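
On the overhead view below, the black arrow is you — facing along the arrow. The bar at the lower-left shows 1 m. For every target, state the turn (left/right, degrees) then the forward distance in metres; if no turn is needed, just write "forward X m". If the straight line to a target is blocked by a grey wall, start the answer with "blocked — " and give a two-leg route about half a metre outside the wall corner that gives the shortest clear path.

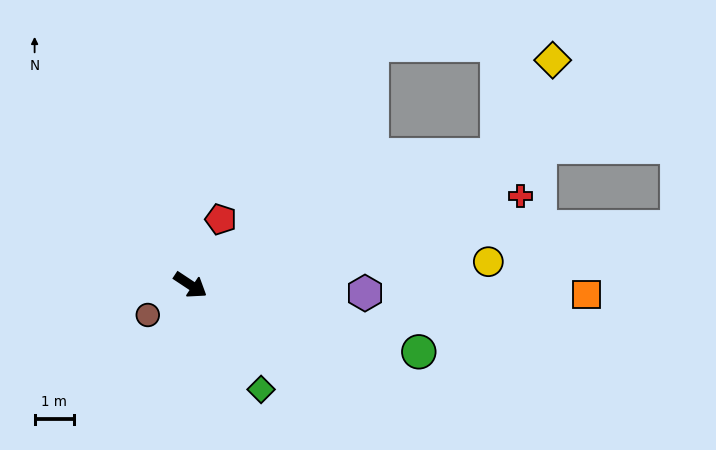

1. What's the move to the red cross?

turn left 49°, forward 8.6 m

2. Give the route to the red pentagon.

turn left 99°, forward 1.8 m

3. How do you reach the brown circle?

turn right 111°, forward 1.3 m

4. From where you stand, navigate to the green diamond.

turn right 22°, forward 3.2 m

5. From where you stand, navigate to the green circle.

turn left 17°, forward 6.0 m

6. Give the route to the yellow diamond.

blocked — turn left 56°, forward 8.4 m, then turn left 37°, forward 2.8 m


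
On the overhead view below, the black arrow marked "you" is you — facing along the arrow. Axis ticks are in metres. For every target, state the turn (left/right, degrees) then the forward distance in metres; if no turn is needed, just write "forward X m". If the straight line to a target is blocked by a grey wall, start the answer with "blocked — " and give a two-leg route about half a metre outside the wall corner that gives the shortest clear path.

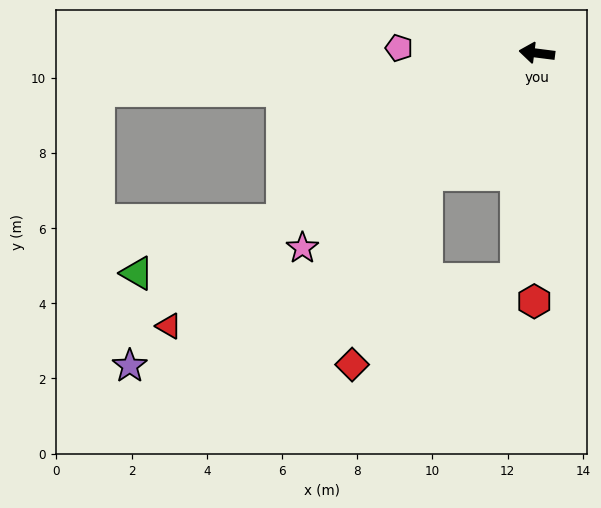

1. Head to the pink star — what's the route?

turn left 47°, forward 8.1 m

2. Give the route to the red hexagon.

turn left 97°, forward 6.6 m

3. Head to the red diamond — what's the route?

blocked — turn left 55°, forward 4.4 m, then turn left 21°, forward 5.4 m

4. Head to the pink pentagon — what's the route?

turn left 5°, forward 3.7 m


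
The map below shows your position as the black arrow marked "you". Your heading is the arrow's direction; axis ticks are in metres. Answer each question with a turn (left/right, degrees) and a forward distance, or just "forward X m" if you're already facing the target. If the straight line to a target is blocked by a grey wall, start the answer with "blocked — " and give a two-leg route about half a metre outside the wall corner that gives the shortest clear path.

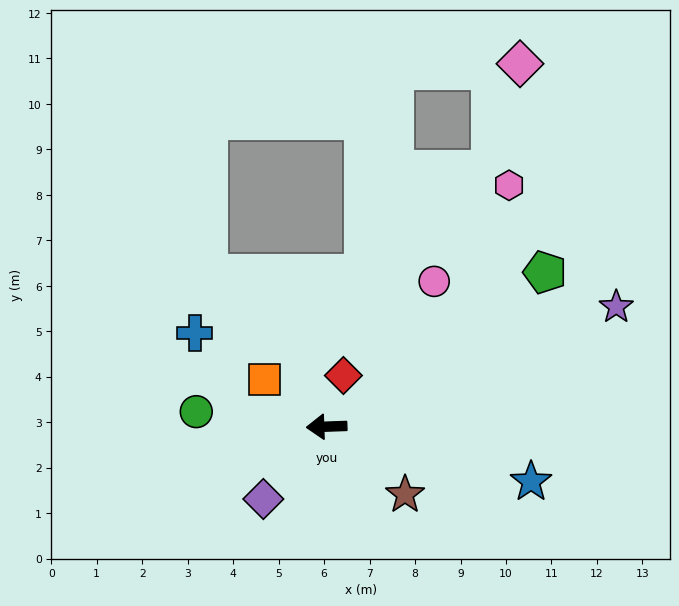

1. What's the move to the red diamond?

turn right 110°, forward 1.2 m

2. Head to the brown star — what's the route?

turn left 137°, forward 2.3 m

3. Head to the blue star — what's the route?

turn left 163°, forward 4.7 m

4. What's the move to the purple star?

turn right 160°, forward 6.9 m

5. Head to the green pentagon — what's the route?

turn right 147°, forward 5.9 m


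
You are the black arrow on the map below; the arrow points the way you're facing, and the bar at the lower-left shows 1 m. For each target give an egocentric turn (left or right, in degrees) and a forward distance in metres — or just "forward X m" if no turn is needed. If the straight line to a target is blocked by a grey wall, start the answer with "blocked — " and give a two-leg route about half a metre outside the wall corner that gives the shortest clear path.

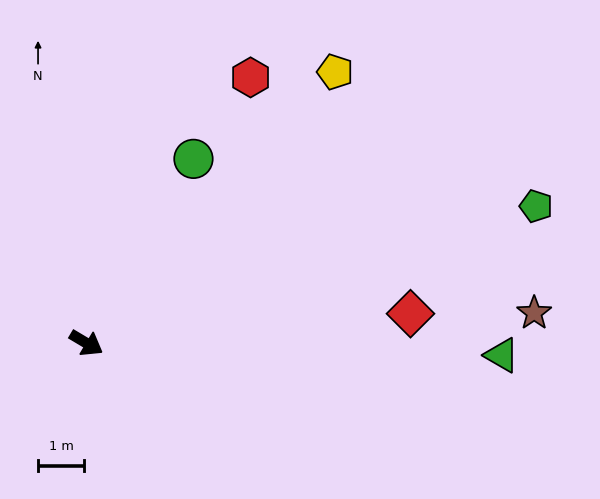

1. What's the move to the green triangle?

turn left 29°, forward 9.0 m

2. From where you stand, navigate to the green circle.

turn left 91°, forward 4.6 m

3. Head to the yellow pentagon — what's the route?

turn left 78°, forward 8.0 m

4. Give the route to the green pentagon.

turn left 48°, forward 10.2 m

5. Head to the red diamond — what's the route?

turn left 36°, forward 7.0 m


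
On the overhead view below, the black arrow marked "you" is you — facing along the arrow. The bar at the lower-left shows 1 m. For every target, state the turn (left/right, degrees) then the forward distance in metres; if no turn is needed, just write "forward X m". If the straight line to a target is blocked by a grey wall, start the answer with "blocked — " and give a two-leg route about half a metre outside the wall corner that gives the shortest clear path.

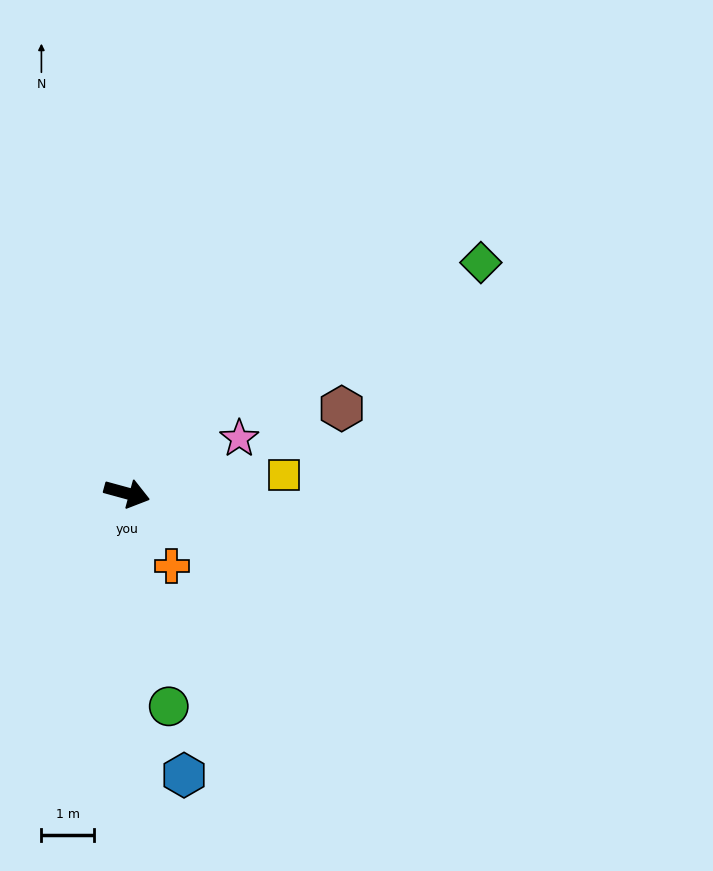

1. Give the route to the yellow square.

turn left 22°, forward 3.0 m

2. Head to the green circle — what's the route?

turn right 64°, forward 4.2 m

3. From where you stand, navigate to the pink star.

turn left 41°, forward 2.4 m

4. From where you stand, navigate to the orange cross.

turn right 43°, forward 1.6 m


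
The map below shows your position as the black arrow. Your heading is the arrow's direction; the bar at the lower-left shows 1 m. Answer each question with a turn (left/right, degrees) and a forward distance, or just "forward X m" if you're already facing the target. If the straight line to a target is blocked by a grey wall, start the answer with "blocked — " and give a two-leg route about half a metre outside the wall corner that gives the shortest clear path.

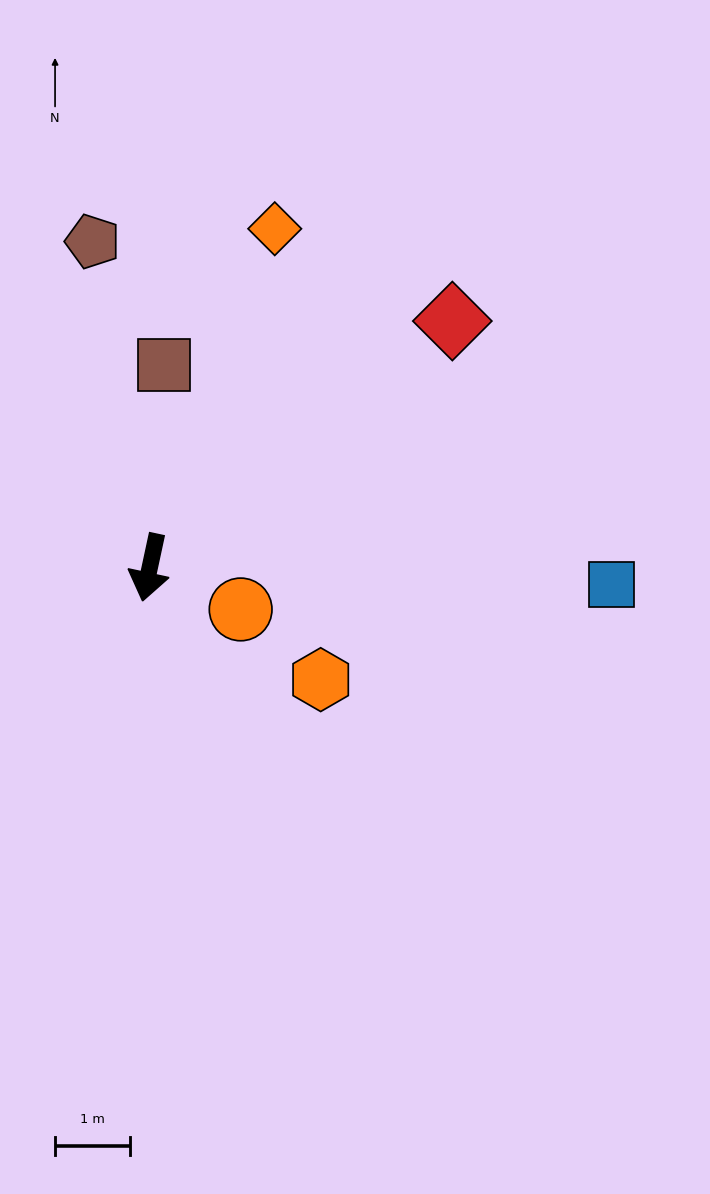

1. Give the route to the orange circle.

turn left 77°, forward 1.3 m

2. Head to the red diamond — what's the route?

turn left 141°, forward 5.2 m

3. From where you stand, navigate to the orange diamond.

turn left 172°, forward 4.8 m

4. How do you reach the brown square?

turn right 172°, forward 2.7 m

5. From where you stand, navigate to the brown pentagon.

turn right 158°, forward 4.4 m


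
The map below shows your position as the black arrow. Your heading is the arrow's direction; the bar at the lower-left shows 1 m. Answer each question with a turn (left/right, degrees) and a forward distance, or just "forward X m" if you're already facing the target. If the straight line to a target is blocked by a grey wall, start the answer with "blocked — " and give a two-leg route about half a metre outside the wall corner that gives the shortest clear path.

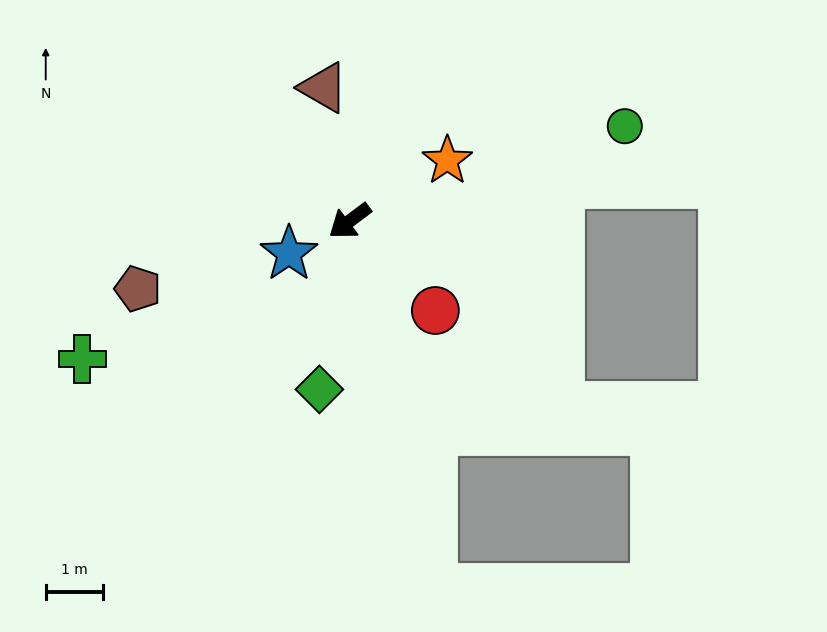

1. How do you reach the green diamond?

turn left 43°, forward 3.0 m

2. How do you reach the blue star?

turn right 9°, forward 1.2 m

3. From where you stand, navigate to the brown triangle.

turn right 116°, forward 2.4 m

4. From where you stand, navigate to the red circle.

turn left 97°, forward 2.1 m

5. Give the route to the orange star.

turn left 175°, forward 2.0 m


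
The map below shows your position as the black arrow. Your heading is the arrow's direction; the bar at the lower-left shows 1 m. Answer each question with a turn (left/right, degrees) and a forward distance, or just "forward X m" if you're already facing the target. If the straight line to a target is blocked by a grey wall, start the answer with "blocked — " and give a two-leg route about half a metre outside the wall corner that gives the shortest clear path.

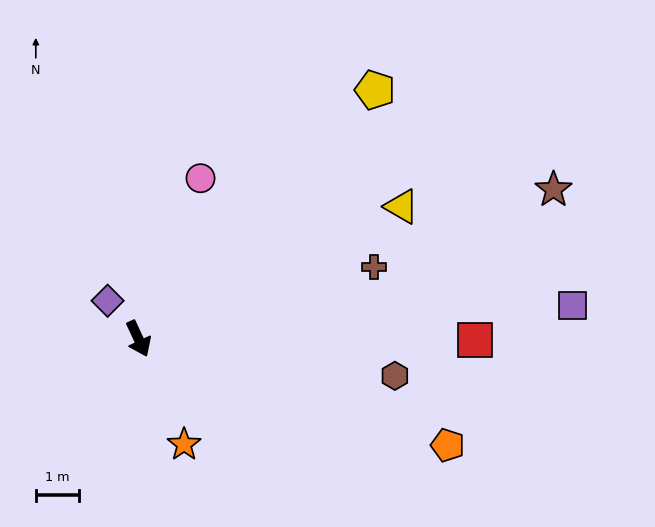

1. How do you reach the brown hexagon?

turn left 57°, forward 6.1 m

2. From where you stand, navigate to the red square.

turn left 65°, forward 7.9 m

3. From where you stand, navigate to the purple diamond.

turn right 166°, forward 1.1 m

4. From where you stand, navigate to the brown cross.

turn left 82°, forward 5.8 m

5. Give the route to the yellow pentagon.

turn left 112°, forward 8.0 m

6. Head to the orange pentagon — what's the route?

turn left 46°, forward 7.7 m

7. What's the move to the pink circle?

turn left 134°, forward 4.0 m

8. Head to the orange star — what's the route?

forward 2.7 m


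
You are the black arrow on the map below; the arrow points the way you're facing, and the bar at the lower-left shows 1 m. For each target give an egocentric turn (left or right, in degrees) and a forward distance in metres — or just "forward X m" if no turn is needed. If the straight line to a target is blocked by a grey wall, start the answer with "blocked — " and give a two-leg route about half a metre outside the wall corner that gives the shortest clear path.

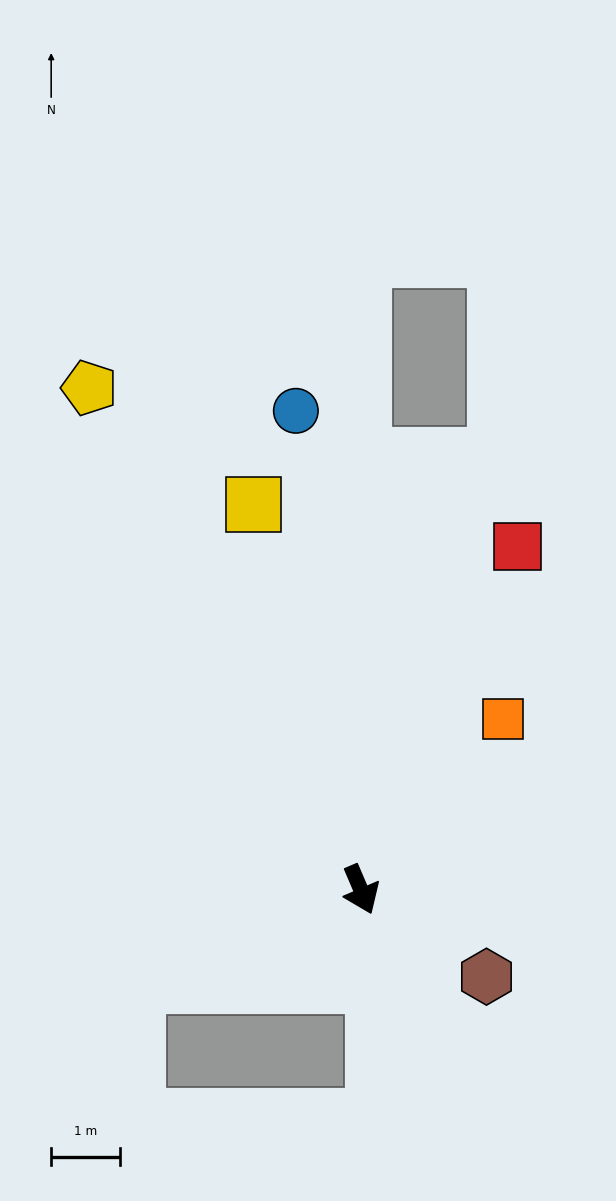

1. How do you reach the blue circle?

turn left 165°, forward 7.0 m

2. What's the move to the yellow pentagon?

turn right 175°, forward 8.2 m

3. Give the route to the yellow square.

turn left 172°, forward 5.8 m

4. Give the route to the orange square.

turn left 117°, forward 3.2 m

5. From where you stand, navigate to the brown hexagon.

turn left 32°, forward 2.2 m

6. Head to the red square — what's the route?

turn left 132°, forward 5.5 m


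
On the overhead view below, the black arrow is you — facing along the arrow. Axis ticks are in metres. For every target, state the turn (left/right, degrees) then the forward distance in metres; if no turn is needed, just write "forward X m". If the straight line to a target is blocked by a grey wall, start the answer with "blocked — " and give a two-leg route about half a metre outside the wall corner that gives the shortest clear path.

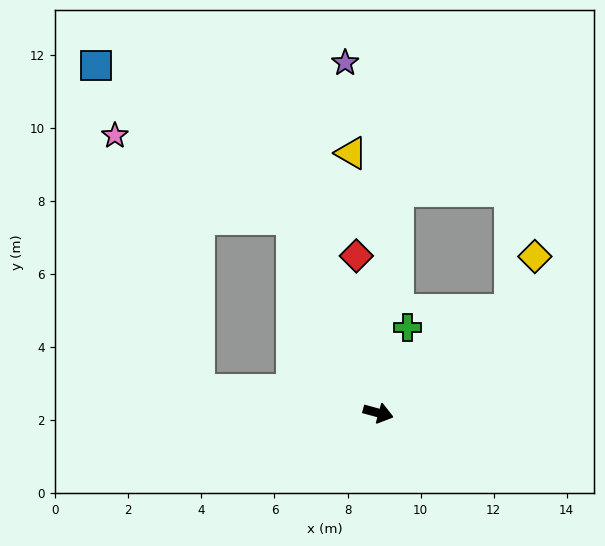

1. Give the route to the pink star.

blocked — turn left 129°, forward 5.8 m, then turn left 41°, forward 5.4 m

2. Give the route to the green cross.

turn left 87°, forward 2.5 m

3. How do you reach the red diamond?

turn left 113°, forward 4.3 m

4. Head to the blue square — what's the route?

blocked — turn left 129°, forward 5.8 m, then turn left 28°, forward 6.8 m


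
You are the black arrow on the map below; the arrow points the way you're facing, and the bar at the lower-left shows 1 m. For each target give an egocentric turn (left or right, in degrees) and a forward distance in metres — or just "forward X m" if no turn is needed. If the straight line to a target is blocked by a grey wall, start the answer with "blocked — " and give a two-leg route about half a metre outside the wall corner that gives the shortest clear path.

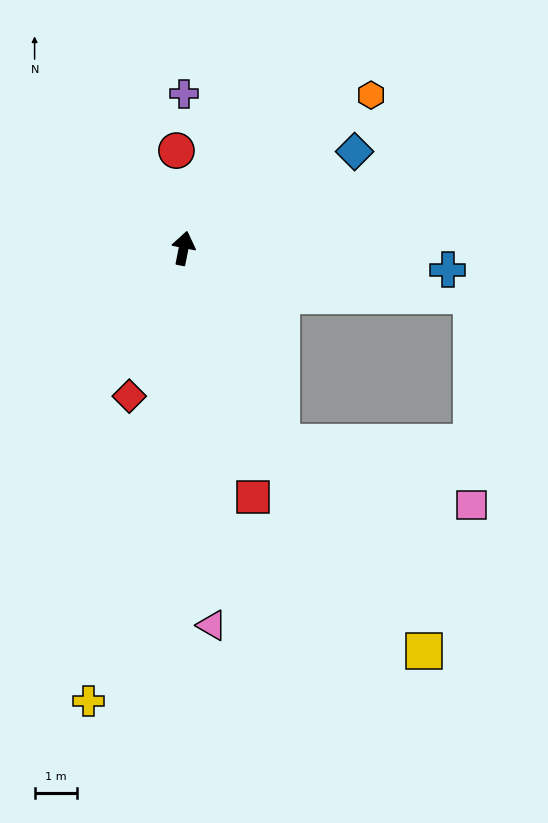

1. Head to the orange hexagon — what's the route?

turn right 39°, forward 5.7 m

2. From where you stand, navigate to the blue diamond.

turn right 49°, forward 4.6 m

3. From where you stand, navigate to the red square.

turn right 153°, forward 6.1 m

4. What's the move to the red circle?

turn left 15°, forward 2.3 m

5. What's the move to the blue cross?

turn right 83°, forward 6.2 m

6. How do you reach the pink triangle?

turn right 164°, forward 8.9 m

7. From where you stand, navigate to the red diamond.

turn left 171°, forward 3.7 m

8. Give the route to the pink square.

blocked — turn right 142°, forward 5.1 m, then turn left 45°, forward 4.7 m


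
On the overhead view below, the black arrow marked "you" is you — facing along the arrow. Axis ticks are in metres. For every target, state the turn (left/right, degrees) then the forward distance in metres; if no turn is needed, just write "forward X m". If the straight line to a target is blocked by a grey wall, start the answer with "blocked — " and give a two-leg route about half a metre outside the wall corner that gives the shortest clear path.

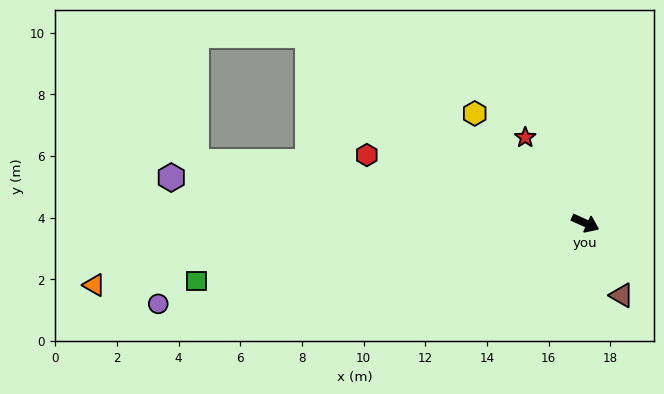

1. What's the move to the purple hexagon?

turn right 162°, forward 13.5 m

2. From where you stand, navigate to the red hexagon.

turn right 173°, forward 7.4 m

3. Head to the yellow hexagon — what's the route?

turn left 160°, forward 5.1 m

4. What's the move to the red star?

turn left 150°, forward 3.4 m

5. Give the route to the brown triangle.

turn right 39°, forward 2.6 m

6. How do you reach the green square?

turn right 147°, forward 12.8 m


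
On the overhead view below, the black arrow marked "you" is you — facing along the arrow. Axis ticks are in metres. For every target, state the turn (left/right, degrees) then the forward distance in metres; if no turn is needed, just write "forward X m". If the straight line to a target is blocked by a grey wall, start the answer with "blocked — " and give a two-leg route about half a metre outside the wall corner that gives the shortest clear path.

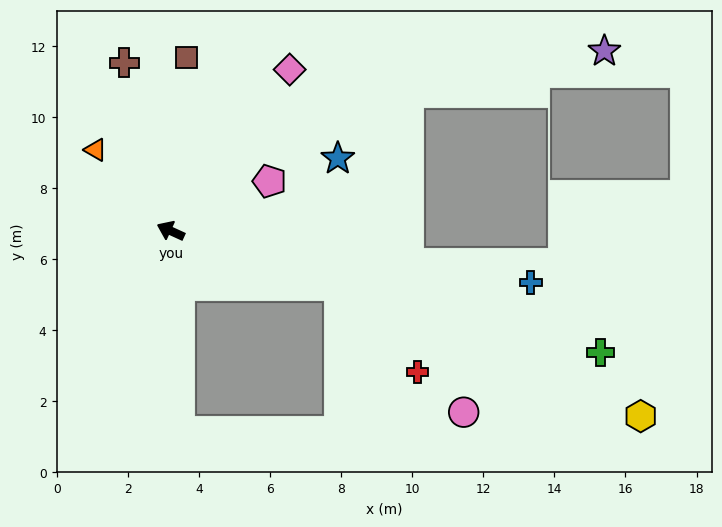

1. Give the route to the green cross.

turn right 171°, forward 12.6 m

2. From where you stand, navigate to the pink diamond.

turn right 102°, forward 5.6 m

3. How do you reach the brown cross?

turn right 50°, forward 4.9 m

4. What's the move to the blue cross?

turn right 164°, forward 10.2 m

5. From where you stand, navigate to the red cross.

blocked — turn right 173°, forward 5.0 m, then turn right 30°, forward 3.3 m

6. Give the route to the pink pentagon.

turn right 129°, forward 3.1 m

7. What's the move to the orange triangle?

turn right 23°, forward 3.1 m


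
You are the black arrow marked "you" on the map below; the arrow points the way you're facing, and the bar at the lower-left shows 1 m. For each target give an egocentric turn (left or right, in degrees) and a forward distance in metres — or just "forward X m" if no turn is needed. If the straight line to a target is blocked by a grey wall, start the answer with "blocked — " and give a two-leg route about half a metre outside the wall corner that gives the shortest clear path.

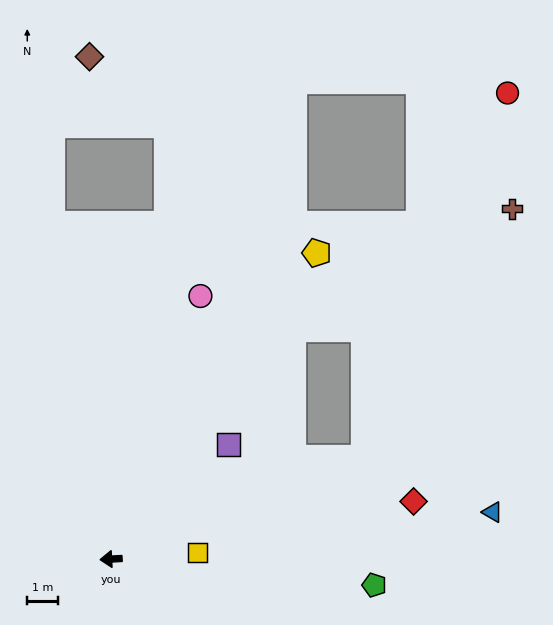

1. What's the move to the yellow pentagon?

turn right 127°, forward 12.1 m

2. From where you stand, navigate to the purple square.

turn right 139°, forward 5.4 m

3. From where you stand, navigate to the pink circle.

turn right 112°, forward 9.1 m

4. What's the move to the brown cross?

blocked — turn right 131°, forward 9.6 m, then turn right 23°, forward 8.2 m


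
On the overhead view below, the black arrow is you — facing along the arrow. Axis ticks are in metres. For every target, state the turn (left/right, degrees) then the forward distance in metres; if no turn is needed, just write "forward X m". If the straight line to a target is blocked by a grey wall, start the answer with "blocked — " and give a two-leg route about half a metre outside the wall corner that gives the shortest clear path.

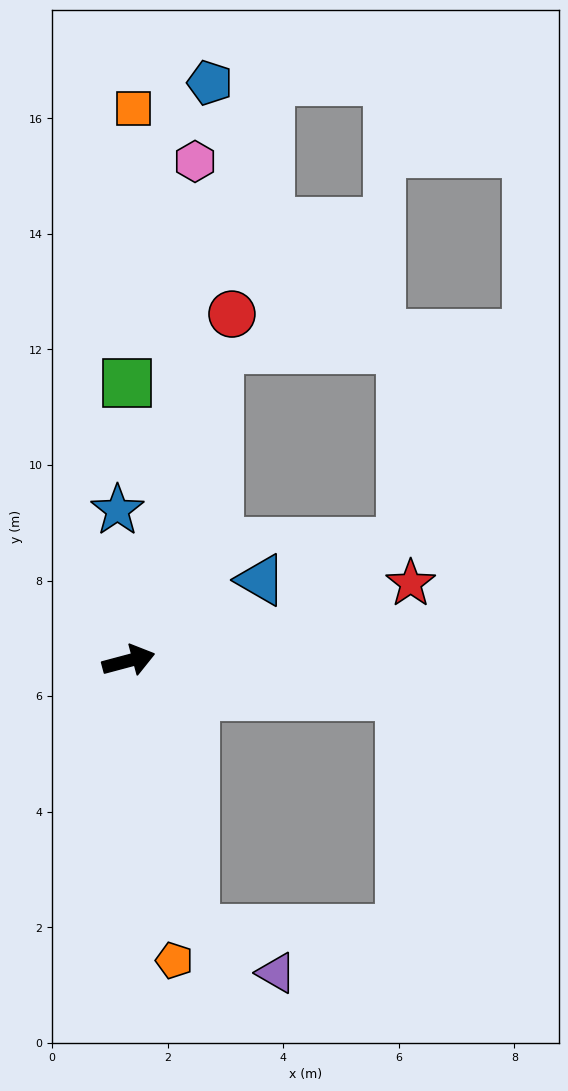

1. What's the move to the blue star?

turn left 79°, forward 2.6 m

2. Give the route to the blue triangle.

turn left 16°, forward 2.7 m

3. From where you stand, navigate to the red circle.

turn left 58°, forward 6.3 m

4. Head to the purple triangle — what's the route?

blocked — turn right 91°, forward 4.8 m, then turn left 47°, forward 1.6 m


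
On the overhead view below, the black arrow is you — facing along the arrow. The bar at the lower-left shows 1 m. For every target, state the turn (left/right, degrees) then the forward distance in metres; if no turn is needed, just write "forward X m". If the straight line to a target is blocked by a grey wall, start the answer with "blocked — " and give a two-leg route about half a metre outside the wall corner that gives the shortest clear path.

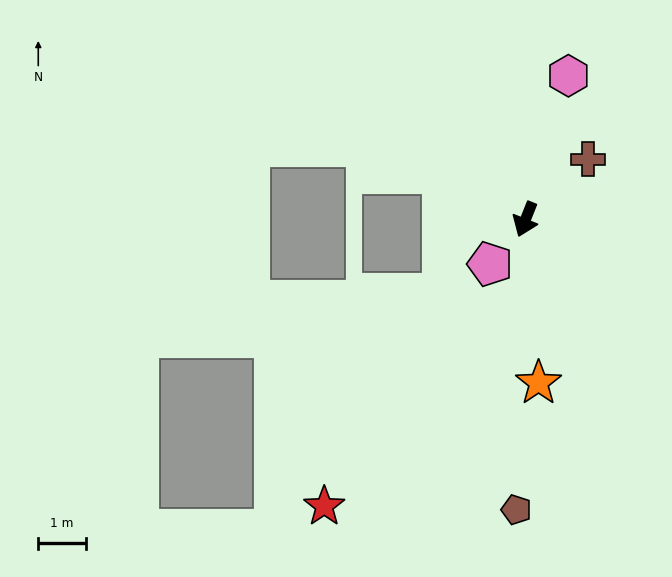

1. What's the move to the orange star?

turn left 26°, forward 3.4 m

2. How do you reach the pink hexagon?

turn right 175°, forward 3.1 m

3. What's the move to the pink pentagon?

turn right 17°, forward 1.2 m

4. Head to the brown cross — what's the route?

turn left 156°, forward 1.8 m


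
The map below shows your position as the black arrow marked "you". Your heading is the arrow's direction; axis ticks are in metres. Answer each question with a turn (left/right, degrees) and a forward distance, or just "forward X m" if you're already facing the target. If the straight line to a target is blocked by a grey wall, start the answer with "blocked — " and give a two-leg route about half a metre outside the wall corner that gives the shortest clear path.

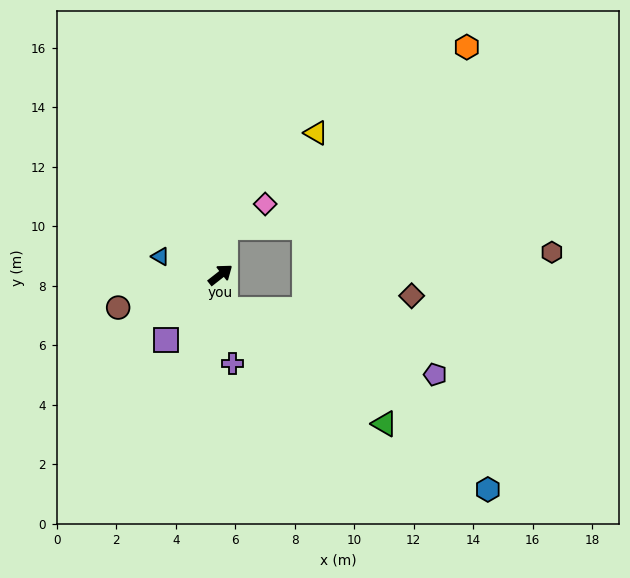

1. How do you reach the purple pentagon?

blocked — turn right 120°, forward 1.2 m, then turn left 65°, forward 7.4 m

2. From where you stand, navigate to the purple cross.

turn right 120°, forward 3.0 m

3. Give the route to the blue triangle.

turn left 125°, forward 2.1 m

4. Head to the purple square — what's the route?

turn right 168°, forward 2.9 m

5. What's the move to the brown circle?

turn left 160°, forward 3.6 m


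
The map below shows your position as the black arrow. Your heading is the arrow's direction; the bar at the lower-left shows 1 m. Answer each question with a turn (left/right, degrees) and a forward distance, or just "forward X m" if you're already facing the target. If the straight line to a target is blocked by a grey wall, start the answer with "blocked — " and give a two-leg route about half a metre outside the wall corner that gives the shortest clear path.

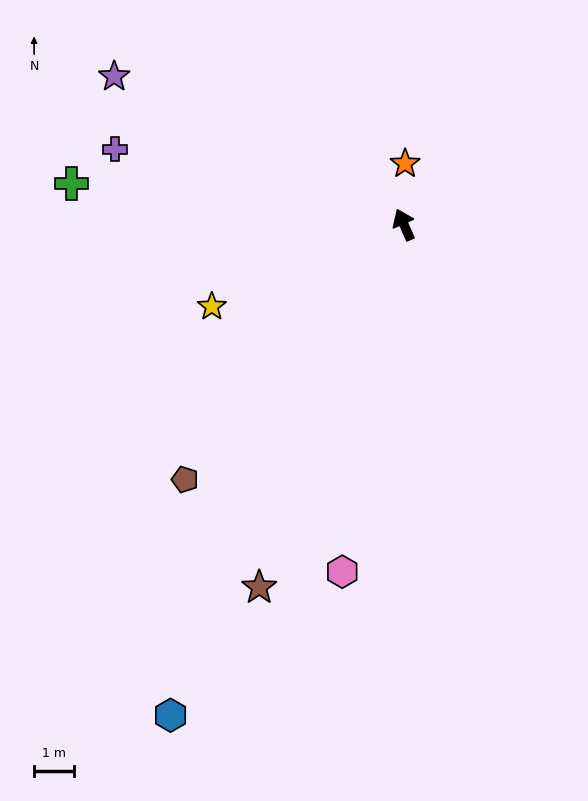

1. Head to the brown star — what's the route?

turn left 135°, forward 9.7 m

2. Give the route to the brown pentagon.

turn left 116°, forward 8.4 m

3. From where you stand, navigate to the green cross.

turn left 59°, forward 8.3 m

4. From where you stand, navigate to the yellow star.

turn left 89°, forward 5.2 m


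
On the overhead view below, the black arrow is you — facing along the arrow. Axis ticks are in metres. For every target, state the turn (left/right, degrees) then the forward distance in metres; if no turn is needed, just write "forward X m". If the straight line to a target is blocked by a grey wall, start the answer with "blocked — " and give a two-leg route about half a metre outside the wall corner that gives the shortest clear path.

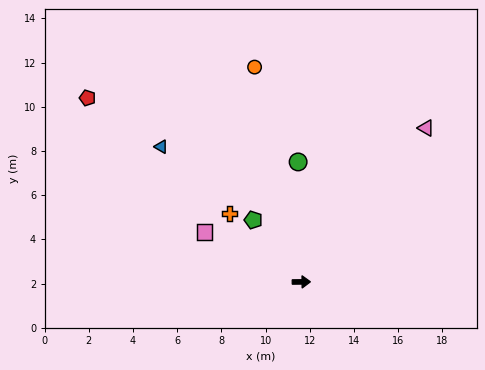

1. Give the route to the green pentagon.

turn left 127°, forward 3.5 m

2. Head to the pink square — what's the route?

turn left 152°, forward 4.9 m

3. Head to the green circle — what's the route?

turn left 91°, forward 5.4 m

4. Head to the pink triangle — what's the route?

turn left 50°, forward 9.0 m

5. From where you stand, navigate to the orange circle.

turn left 102°, forward 10.0 m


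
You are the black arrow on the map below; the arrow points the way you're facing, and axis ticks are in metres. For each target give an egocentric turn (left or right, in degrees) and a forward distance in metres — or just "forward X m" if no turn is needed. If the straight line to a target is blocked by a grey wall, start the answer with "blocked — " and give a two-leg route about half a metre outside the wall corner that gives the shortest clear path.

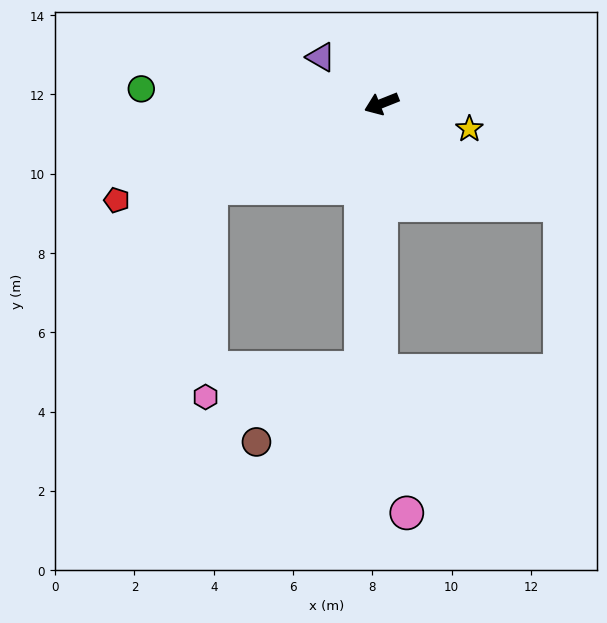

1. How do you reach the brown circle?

blocked — turn left 64°, forward 6.7 m, then turn right 50°, forward 3.2 m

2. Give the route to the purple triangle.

turn right 59°, forward 1.9 m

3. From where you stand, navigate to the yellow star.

turn left 142°, forward 2.3 m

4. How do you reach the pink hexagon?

blocked — turn left 5°, forward 4.8 m, then turn left 62°, forward 5.3 m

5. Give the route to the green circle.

turn right 25°, forward 6.1 m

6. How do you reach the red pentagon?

forward 7.1 m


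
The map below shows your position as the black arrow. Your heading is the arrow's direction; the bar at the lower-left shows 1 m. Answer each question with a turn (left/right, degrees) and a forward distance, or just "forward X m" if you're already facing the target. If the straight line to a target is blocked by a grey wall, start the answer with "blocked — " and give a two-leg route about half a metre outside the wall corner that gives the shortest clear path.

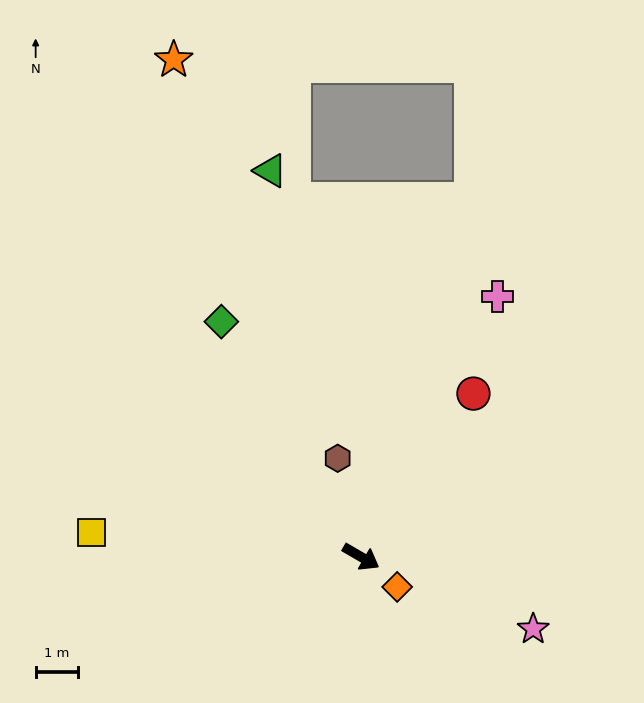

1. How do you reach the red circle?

turn left 86°, forward 4.7 m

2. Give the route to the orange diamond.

turn right 10°, forward 1.1 m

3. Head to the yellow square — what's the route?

turn right 155°, forward 6.5 m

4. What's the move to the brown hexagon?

turn left 134°, forward 2.4 m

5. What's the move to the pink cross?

turn left 93°, forward 7.0 m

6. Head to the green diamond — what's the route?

turn left 151°, forward 6.5 m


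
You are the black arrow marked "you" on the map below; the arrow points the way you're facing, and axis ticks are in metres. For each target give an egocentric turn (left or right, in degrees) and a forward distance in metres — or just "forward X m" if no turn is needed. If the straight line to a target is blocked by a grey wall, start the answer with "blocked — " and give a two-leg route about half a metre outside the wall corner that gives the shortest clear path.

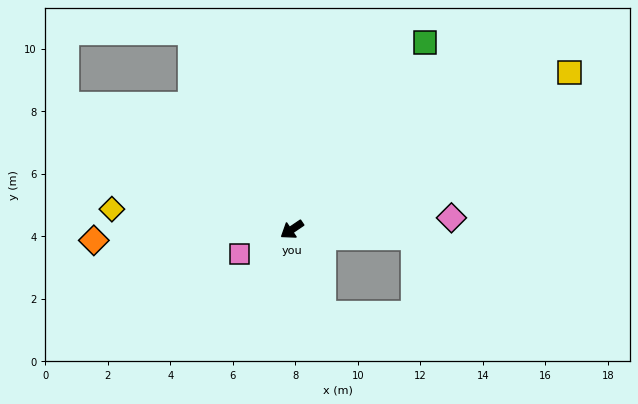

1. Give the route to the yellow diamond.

turn right 41°, forward 5.8 m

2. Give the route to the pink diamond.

turn left 150°, forward 5.1 m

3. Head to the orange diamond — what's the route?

turn right 31°, forward 6.3 m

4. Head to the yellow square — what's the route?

turn left 175°, forward 10.2 m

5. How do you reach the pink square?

turn right 9°, forward 1.8 m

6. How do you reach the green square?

turn right 160°, forward 7.3 m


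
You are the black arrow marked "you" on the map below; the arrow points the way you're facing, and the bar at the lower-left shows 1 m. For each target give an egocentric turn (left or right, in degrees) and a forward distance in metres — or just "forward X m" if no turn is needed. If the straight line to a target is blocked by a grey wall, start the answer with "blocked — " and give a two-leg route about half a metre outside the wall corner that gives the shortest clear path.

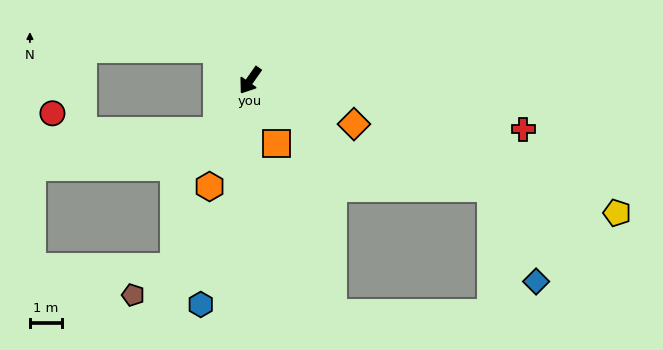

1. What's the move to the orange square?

turn left 58°, forward 2.1 m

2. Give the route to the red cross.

turn left 115°, forward 8.6 m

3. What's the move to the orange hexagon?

turn left 14°, forward 3.5 m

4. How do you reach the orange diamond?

turn left 102°, forward 3.5 m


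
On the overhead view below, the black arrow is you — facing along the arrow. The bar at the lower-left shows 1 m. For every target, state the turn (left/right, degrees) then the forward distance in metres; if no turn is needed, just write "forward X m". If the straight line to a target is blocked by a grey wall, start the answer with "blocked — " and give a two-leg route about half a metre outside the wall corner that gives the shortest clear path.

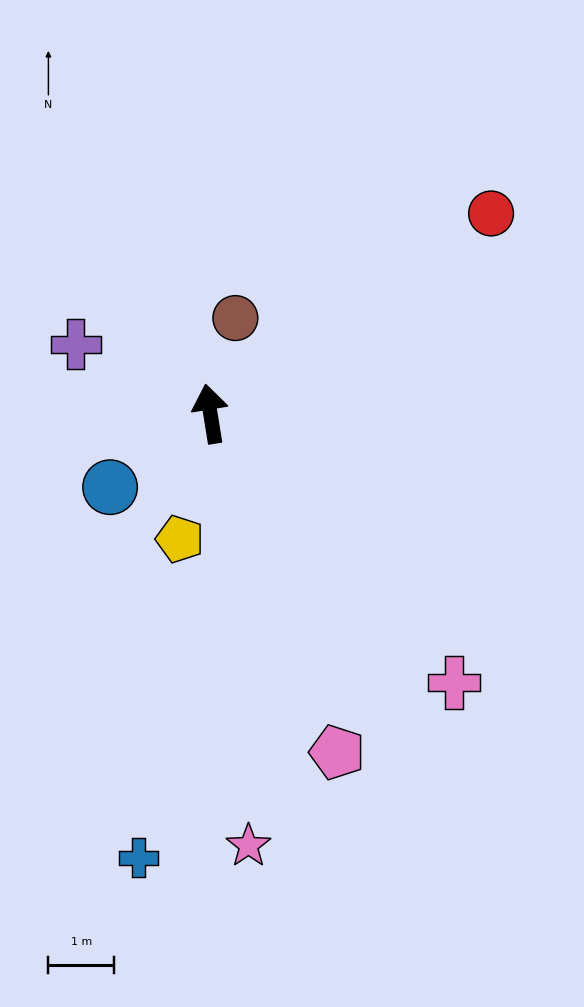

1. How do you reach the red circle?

turn right 64°, forward 5.2 m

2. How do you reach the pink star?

turn left 176°, forward 6.6 m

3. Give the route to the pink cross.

turn right 147°, forward 5.5 m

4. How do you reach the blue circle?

turn left 117°, forward 1.9 m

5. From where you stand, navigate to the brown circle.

turn right 24°, forward 1.5 m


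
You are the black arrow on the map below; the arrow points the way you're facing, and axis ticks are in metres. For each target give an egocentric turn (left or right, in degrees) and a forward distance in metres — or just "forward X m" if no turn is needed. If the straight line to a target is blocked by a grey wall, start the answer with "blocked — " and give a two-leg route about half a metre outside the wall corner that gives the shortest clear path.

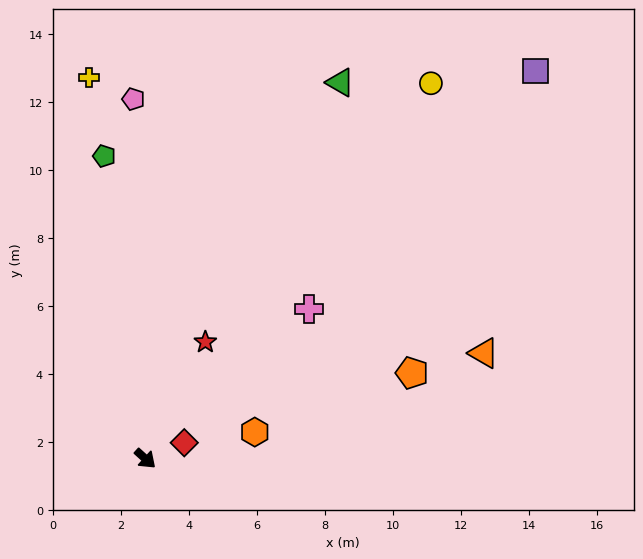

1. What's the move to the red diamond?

turn left 64°, forward 1.2 m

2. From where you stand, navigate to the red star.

turn left 105°, forward 3.9 m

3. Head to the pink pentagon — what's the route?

turn left 134°, forward 10.6 m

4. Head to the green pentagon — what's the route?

turn left 140°, forward 9.0 m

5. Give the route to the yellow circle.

turn left 95°, forward 13.9 m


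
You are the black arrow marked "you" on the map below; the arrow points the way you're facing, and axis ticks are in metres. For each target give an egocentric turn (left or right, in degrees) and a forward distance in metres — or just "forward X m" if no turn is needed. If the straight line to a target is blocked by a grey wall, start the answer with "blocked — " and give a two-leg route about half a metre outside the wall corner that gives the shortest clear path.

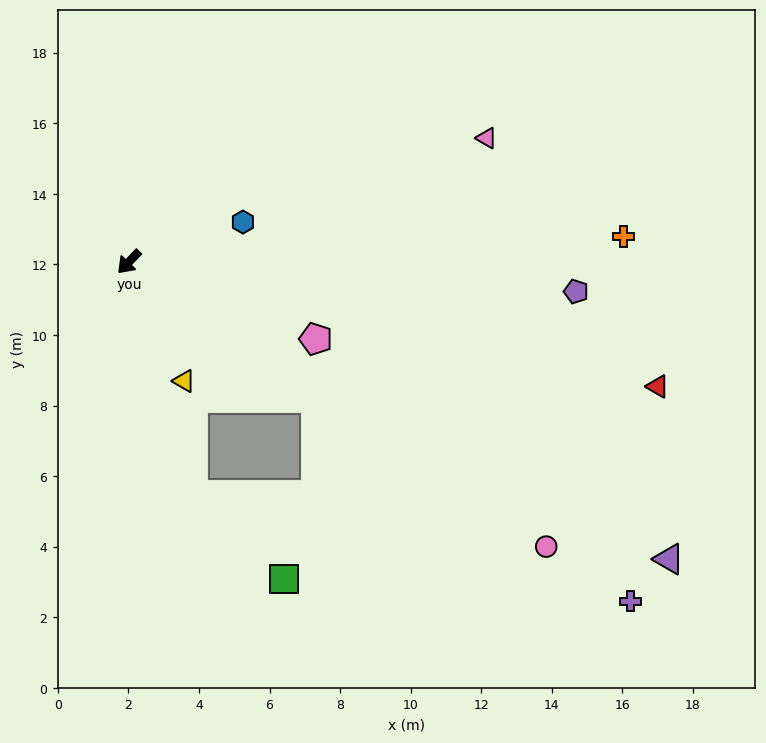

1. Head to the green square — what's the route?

blocked — turn left 59°, forward 6.8 m, then turn left 32°, forward 3.5 m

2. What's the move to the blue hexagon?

turn left 153°, forward 3.4 m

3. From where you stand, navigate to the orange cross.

turn left 137°, forward 14.0 m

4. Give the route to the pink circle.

turn left 99°, forward 14.3 m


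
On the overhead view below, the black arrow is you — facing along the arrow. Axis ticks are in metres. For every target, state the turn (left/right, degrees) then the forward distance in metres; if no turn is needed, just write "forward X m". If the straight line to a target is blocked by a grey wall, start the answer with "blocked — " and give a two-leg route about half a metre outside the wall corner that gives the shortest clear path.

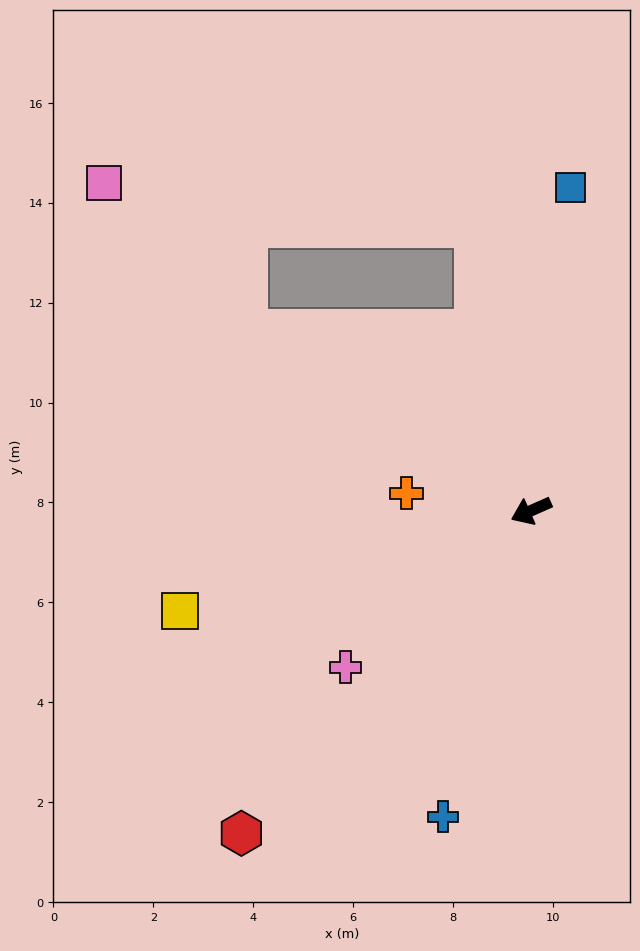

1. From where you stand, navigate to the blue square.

turn right 121°, forward 6.5 m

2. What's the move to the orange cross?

turn right 32°, forward 2.5 m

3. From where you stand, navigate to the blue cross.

turn left 50°, forward 6.4 m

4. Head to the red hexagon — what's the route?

turn left 24°, forward 8.7 m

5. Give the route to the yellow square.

turn right 8°, forward 7.3 m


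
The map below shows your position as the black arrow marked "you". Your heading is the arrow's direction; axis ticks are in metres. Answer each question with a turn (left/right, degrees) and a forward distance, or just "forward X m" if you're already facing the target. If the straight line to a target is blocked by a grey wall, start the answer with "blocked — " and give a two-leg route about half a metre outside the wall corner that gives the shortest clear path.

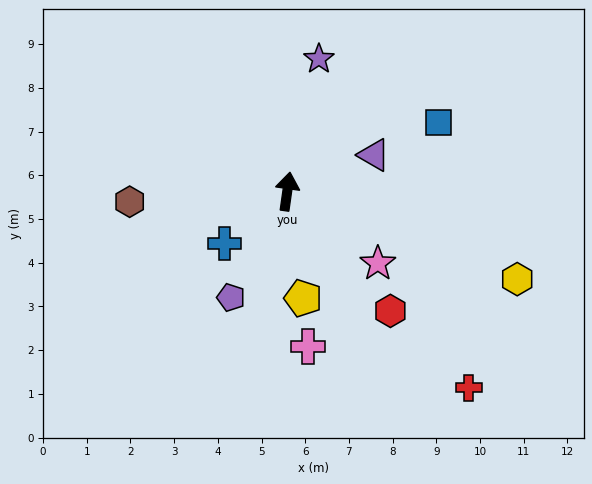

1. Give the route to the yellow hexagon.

turn right 103°, forward 5.6 m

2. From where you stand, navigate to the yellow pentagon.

turn right 163°, forward 2.5 m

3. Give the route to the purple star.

turn right 5°, forward 3.1 m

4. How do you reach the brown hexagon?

turn left 102°, forward 3.6 m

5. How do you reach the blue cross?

turn left 138°, forward 1.9 m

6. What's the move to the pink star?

turn right 120°, forward 2.6 m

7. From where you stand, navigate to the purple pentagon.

turn left 160°, forward 2.7 m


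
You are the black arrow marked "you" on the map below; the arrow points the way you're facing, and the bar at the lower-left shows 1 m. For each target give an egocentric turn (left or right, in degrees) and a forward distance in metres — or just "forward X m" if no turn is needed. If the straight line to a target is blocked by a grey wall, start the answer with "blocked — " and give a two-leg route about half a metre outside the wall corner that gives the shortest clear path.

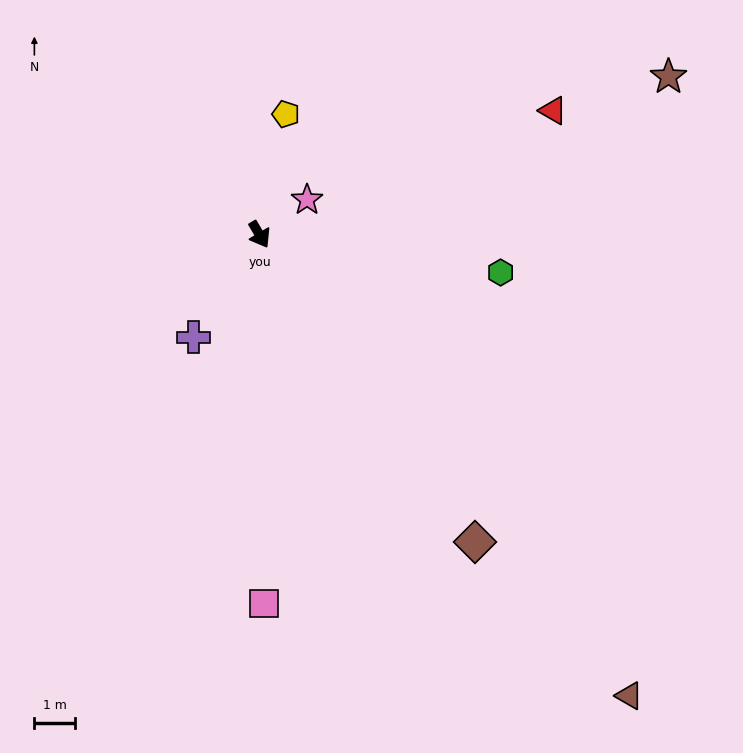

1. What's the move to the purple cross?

turn right 63°, forward 3.0 m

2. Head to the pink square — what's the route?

turn right 30°, forward 9.0 m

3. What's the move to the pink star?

turn left 96°, forward 1.4 m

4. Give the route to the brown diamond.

turn left 4°, forward 9.2 m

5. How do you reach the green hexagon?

turn left 50°, forward 6.0 m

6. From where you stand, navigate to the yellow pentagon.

turn left 137°, forward 3.0 m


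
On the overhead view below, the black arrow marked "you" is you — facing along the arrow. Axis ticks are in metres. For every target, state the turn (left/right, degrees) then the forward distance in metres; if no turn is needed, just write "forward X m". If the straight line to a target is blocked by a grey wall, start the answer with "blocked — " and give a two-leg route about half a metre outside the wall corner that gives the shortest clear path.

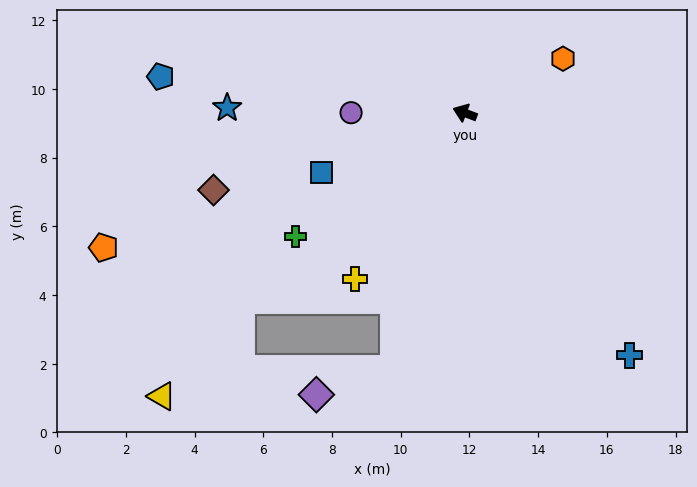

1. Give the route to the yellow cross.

turn left 77°, forward 5.8 m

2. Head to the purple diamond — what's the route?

blocked — turn left 95°, forward 7.7 m, then turn right 56°, forward 2.4 m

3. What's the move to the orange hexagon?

turn right 130°, forward 3.3 m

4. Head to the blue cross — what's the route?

turn left 145°, forward 8.5 m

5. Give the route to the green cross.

turn left 57°, forward 6.1 m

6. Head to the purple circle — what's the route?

turn left 21°, forward 3.3 m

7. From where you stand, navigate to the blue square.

turn left 43°, forward 4.5 m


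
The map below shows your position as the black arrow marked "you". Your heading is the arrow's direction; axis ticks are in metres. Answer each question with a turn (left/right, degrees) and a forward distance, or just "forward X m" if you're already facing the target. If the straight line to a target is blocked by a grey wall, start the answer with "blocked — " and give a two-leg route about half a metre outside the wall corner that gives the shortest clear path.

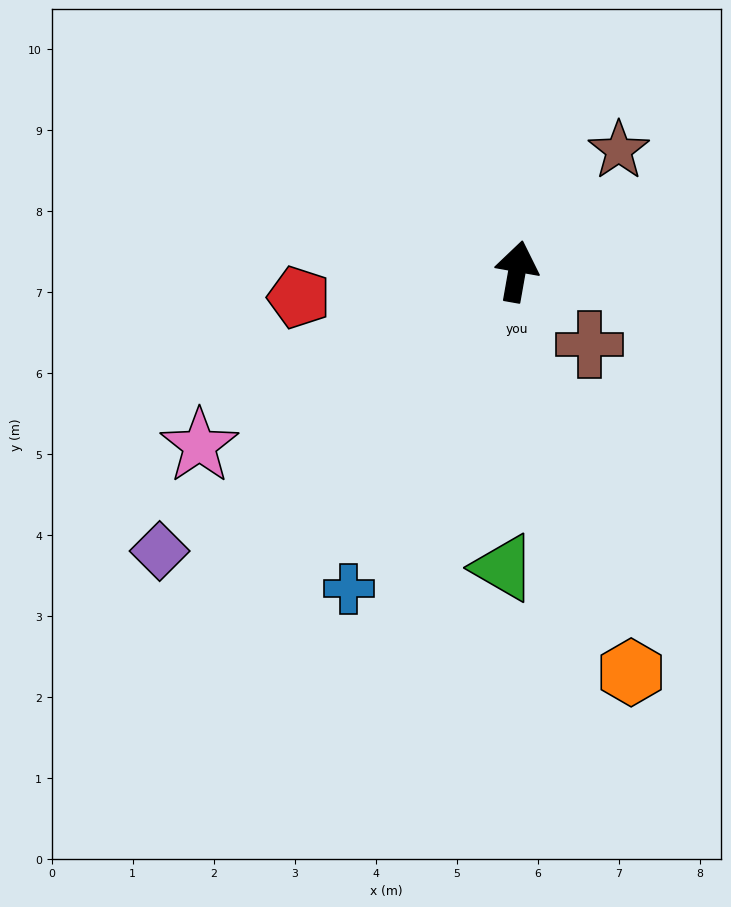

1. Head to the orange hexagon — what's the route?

turn right 154°, forward 5.1 m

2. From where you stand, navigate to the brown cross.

turn right 125°, forward 1.3 m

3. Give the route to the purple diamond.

turn left 138°, forward 5.6 m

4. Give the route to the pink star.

turn left 129°, forward 4.5 m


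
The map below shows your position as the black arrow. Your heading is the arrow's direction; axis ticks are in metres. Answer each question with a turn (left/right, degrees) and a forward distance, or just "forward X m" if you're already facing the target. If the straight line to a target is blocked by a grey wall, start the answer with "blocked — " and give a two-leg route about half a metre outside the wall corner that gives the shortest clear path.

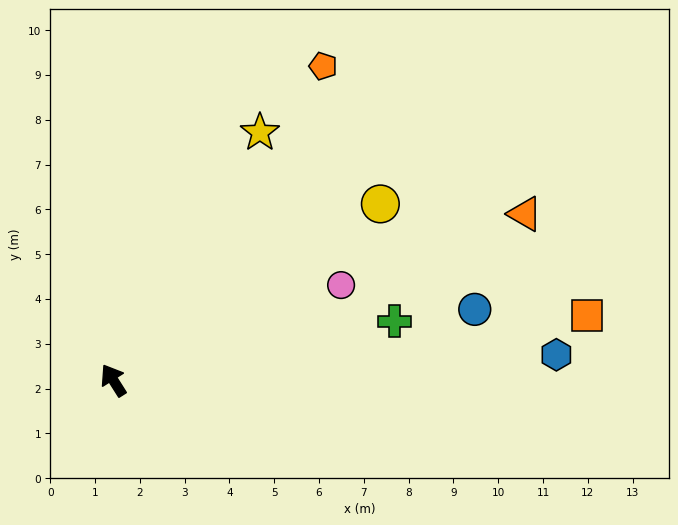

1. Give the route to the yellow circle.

turn right 89°, forward 7.1 m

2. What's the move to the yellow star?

turn right 63°, forward 6.4 m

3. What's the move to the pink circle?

turn right 100°, forward 5.5 m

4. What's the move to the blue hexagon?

turn right 119°, forward 9.9 m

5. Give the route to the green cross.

turn right 110°, forward 6.4 m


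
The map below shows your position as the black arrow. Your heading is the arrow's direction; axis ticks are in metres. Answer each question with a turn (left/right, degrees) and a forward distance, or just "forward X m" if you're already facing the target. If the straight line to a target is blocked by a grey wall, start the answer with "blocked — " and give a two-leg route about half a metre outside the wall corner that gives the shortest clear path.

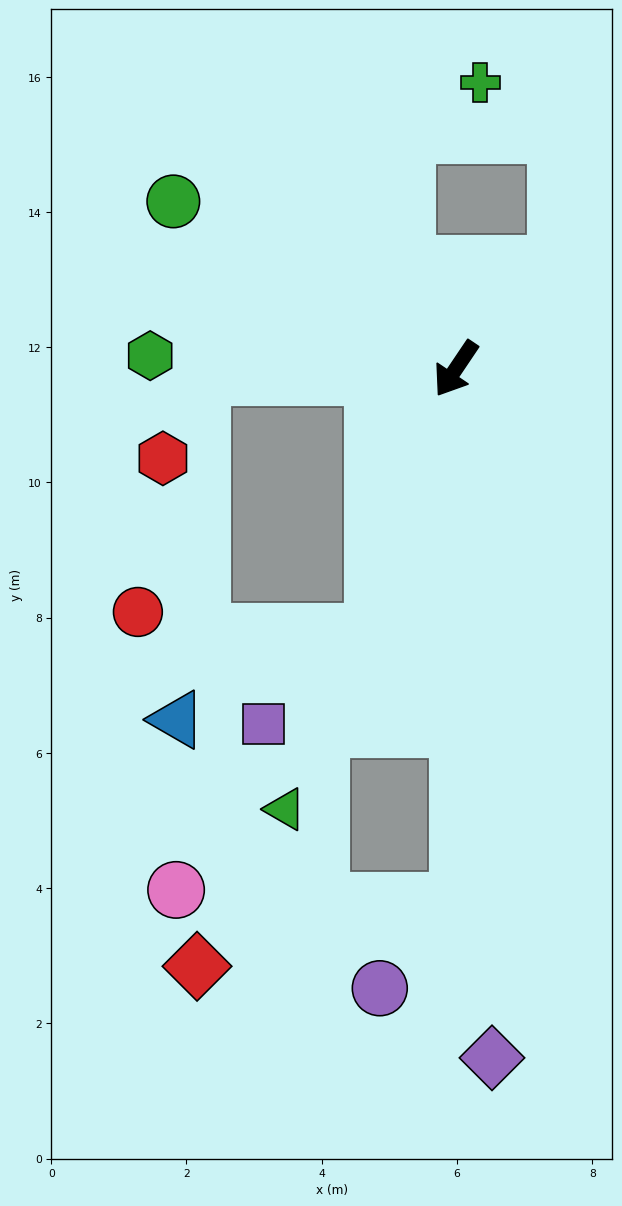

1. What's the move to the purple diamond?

turn left 37°, forward 10.2 m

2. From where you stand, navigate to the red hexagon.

blocked — turn right 54°, forward 3.8 m, then turn left 63°, forward 1.3 m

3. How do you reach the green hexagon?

turn right 59°, forward 4.5 m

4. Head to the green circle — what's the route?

turn right 87°, forward 4.9 m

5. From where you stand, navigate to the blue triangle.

blocked — turn left 17°, forward 4.1 m, then turn right 49°, forward 3.2 m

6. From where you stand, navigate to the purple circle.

blocked — turn left 34°, forward 7.9 m, then turn right 42°, forward 1.7 m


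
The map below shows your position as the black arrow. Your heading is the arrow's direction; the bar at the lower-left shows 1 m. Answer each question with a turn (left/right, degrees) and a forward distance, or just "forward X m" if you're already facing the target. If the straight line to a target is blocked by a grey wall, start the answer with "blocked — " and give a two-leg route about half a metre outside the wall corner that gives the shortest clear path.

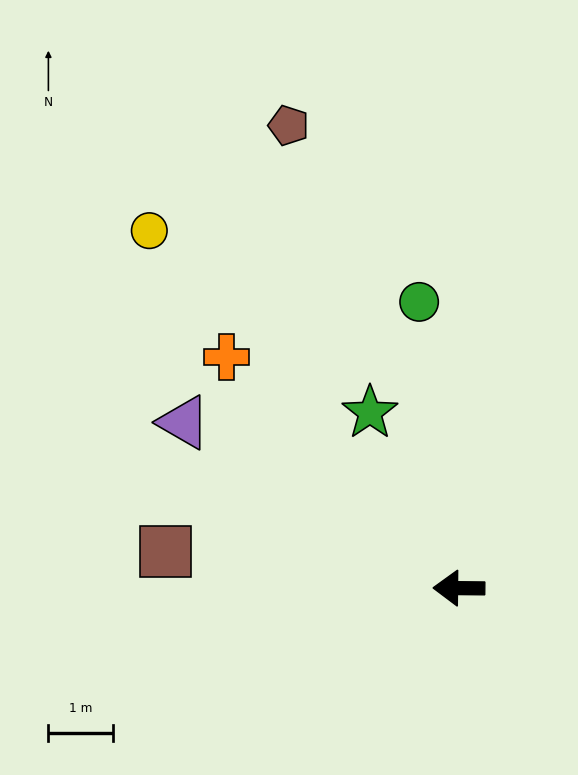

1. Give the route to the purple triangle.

turn right 30°, forward 5.0 m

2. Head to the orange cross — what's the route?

turn right 44°, forward 5.1 m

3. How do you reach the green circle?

turn right 82°, forward 4.5 m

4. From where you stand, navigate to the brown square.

turn right 6°, forward 4.6 m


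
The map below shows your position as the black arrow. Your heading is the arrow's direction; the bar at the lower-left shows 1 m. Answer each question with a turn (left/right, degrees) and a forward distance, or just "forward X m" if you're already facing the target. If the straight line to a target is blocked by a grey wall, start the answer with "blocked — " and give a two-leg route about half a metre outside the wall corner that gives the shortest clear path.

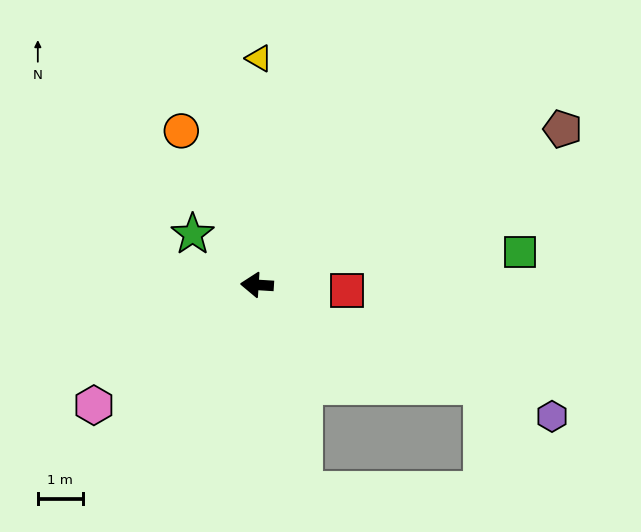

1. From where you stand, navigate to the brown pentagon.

turn right 149°, forward 7.6 m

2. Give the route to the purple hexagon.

turn left 160°, forward 7.1 m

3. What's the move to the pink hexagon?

turn left 40°, forward 4.5 m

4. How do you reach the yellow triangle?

turn right 87°, forward 5.0 m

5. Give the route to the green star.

turn right 35°, forward 1.8 m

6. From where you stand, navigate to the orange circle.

turn right 60°, forward 3.8 m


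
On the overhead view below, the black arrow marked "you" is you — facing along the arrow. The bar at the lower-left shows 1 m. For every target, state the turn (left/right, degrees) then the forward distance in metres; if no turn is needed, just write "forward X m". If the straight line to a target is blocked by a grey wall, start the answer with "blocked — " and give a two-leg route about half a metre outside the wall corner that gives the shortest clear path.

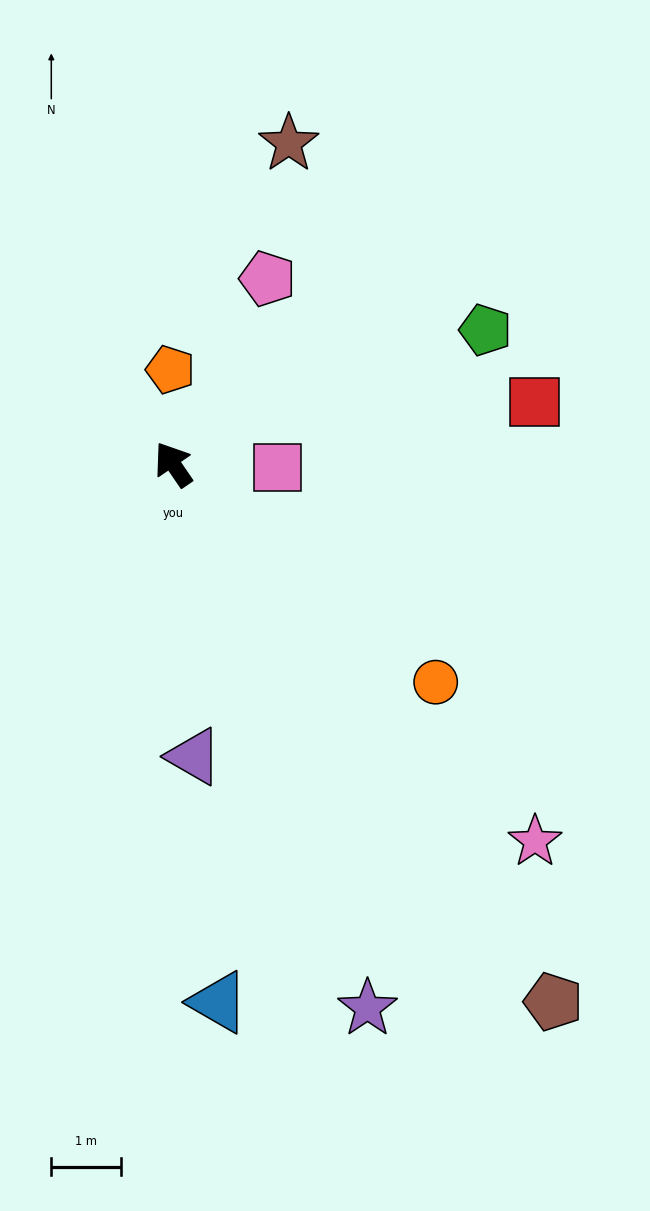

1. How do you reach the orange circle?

turn right 164°, forward 4.9 m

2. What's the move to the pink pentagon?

turn right 61°, forward 3.0 m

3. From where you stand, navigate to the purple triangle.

turn left 150°, forward 4.2 m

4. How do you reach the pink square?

turn right 126°, forward 1.5 m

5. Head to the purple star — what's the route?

turn left 165°, forward 8.2 m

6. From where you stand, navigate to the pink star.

turn right 171°, forward 7.5 m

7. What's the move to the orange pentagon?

turn right 33°, forward 1.3 m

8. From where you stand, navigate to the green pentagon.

turn right 101°, forward 4.8 m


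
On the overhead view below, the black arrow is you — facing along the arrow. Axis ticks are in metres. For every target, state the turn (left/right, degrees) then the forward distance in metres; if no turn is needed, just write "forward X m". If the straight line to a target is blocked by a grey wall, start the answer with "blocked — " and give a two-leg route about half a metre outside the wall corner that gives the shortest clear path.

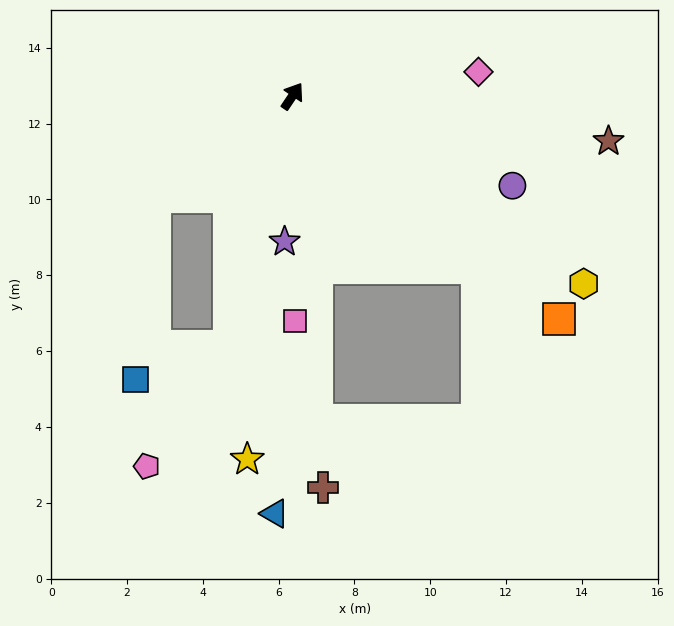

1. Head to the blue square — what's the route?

blocked — turn left 160°, forward 4.5 m, then turn left 48°, forward 4.8 m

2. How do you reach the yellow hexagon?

turn right 89°, forward 9.1 m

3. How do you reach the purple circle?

turn right 78°, forward 6.3 m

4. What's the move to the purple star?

turn right 149°, forward 3.8 m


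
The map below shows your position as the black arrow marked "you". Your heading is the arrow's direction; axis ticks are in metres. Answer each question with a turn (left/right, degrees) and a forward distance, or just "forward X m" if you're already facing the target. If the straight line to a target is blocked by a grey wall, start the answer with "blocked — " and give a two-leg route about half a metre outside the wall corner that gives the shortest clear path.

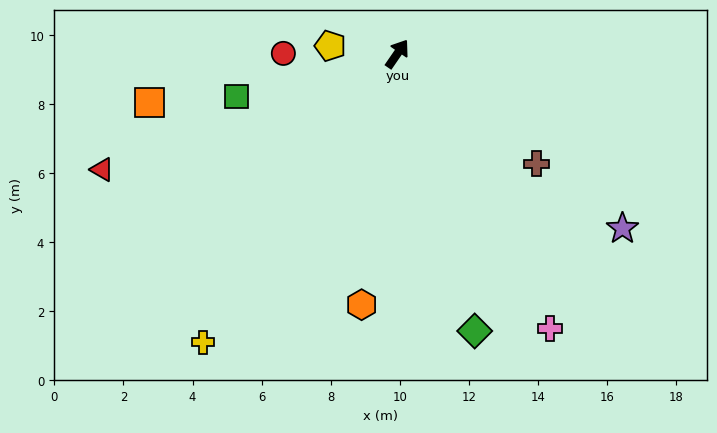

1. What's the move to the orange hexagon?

turn right 154°, forward 7.3 m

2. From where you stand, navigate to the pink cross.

turn right 116°, forward 9.1 m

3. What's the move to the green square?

turn left 139°, forward 4.8 m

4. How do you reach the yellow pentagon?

turn left 118°, forward 2.0 m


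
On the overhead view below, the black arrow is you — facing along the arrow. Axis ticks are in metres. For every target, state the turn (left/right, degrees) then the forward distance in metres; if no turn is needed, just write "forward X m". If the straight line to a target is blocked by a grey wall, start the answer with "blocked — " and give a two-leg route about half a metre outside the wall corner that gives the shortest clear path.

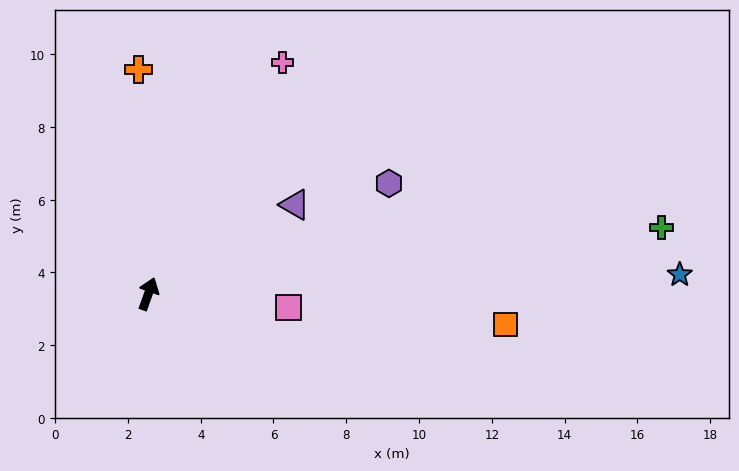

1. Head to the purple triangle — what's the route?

turn right 39°, forward 4.7 m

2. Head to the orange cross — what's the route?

turn left 22°, forward 6.2 m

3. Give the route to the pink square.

turn right 76°, forward 3.9 m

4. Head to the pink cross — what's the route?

turn right 10°, forward 7.3 m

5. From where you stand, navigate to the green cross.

turn right 63°, forward 14.2 m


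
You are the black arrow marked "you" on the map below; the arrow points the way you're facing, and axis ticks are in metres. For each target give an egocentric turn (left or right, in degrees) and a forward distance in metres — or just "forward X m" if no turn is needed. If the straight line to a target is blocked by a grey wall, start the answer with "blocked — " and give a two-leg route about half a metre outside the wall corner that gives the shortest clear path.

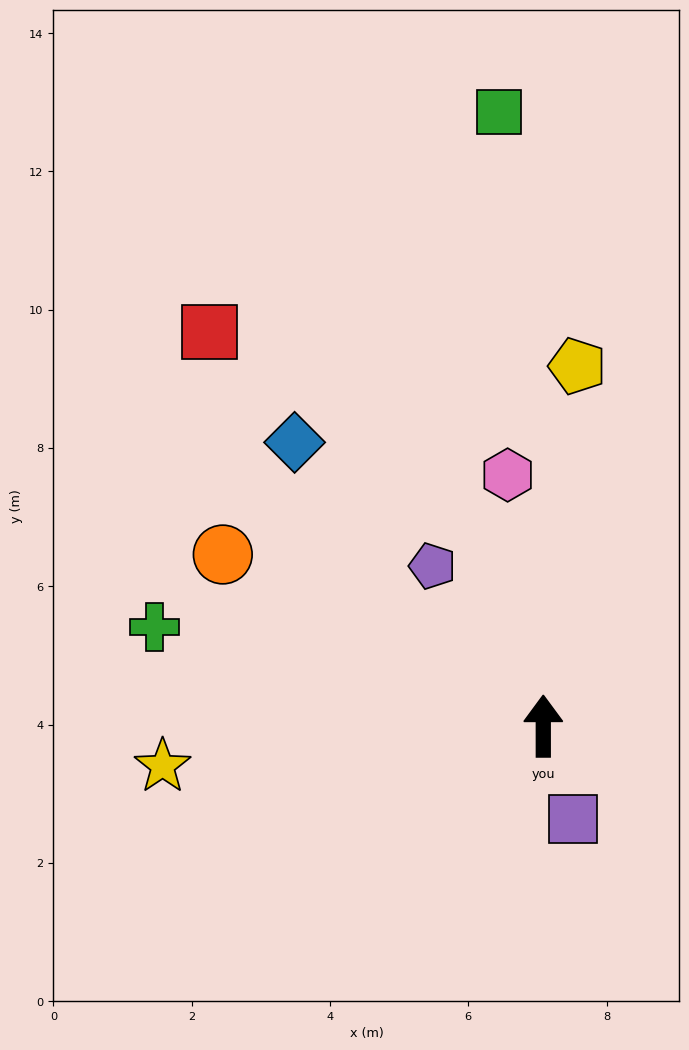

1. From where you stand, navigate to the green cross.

turn left 76°, forward 5.8 m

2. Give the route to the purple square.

turn right 162°, forward 1.4 m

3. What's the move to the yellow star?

turn left 96°, forward 5.5 m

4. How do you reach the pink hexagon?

turn left 8°, forward 3.7 m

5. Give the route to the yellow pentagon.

turn right 5°, forward 5.2 m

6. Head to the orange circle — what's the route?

turn left 62°, forward 5.3 m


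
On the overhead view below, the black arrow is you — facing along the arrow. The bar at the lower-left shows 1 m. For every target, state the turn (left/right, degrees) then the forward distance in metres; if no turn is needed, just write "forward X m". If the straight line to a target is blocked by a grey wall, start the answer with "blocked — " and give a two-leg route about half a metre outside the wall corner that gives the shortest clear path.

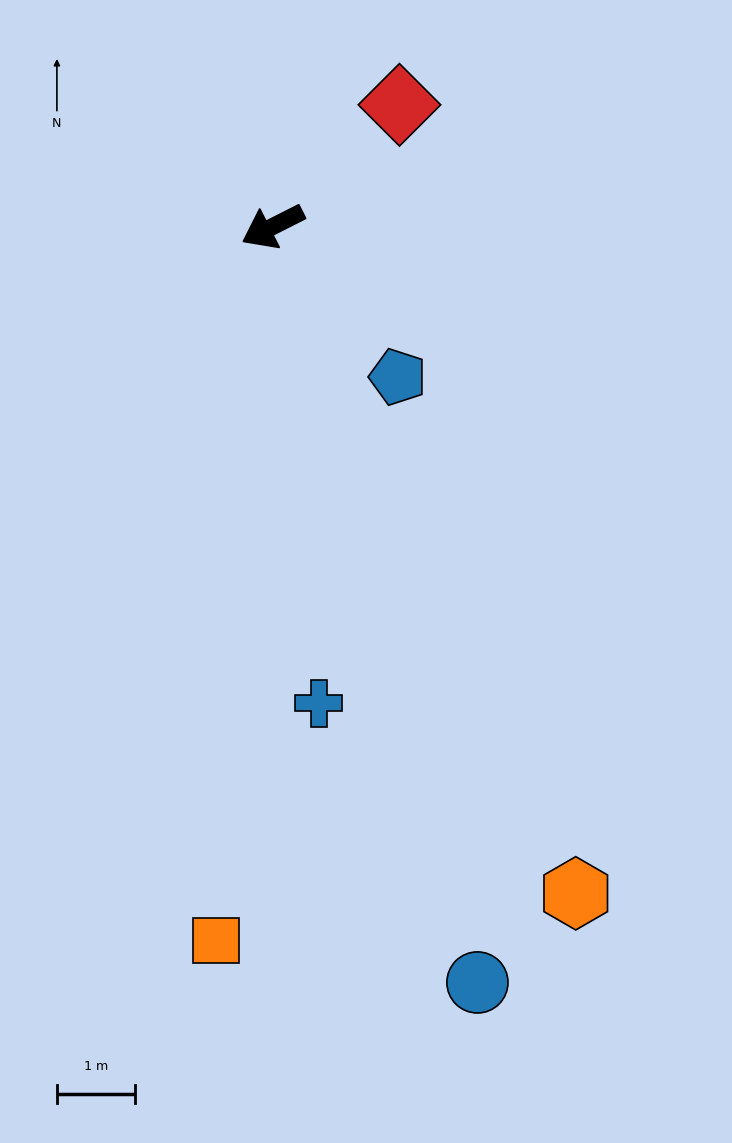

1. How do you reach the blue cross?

turn left 69°, forward 6.1 m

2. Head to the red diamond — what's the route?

turn right 163°, forward 2.3 m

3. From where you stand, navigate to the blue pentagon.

turn left 103°, forward 2.5 m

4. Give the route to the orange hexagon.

turn left 88°, forward 9.4 m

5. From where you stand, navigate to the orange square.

turn left 59°, forward 9.2 m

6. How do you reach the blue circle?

turn left 78°, forward 10.0 m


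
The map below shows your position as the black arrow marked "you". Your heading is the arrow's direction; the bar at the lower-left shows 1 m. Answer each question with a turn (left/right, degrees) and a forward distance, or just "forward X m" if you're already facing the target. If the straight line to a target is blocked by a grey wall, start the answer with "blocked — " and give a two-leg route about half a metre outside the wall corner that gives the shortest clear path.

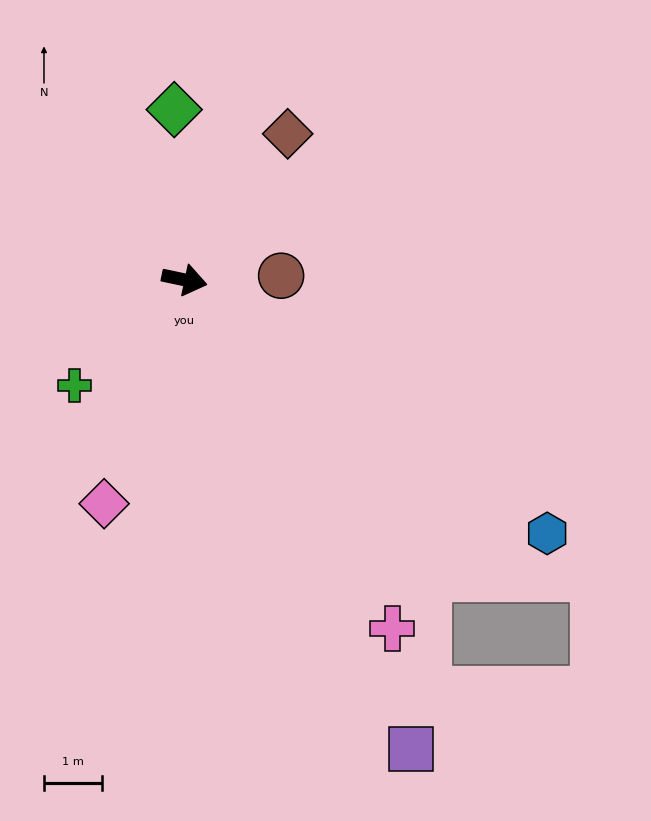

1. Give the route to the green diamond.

turn left 105°, forward 2.9 m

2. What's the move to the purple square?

turn right 52°, forward 9.0 m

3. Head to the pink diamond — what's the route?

turn right 98°, forward 4.1 m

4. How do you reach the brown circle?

turn left 14°, forward 1.7 m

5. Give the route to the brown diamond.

turn left 67°, forward 3.1 m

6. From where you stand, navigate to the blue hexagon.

turn right 23°, forward 7.6 m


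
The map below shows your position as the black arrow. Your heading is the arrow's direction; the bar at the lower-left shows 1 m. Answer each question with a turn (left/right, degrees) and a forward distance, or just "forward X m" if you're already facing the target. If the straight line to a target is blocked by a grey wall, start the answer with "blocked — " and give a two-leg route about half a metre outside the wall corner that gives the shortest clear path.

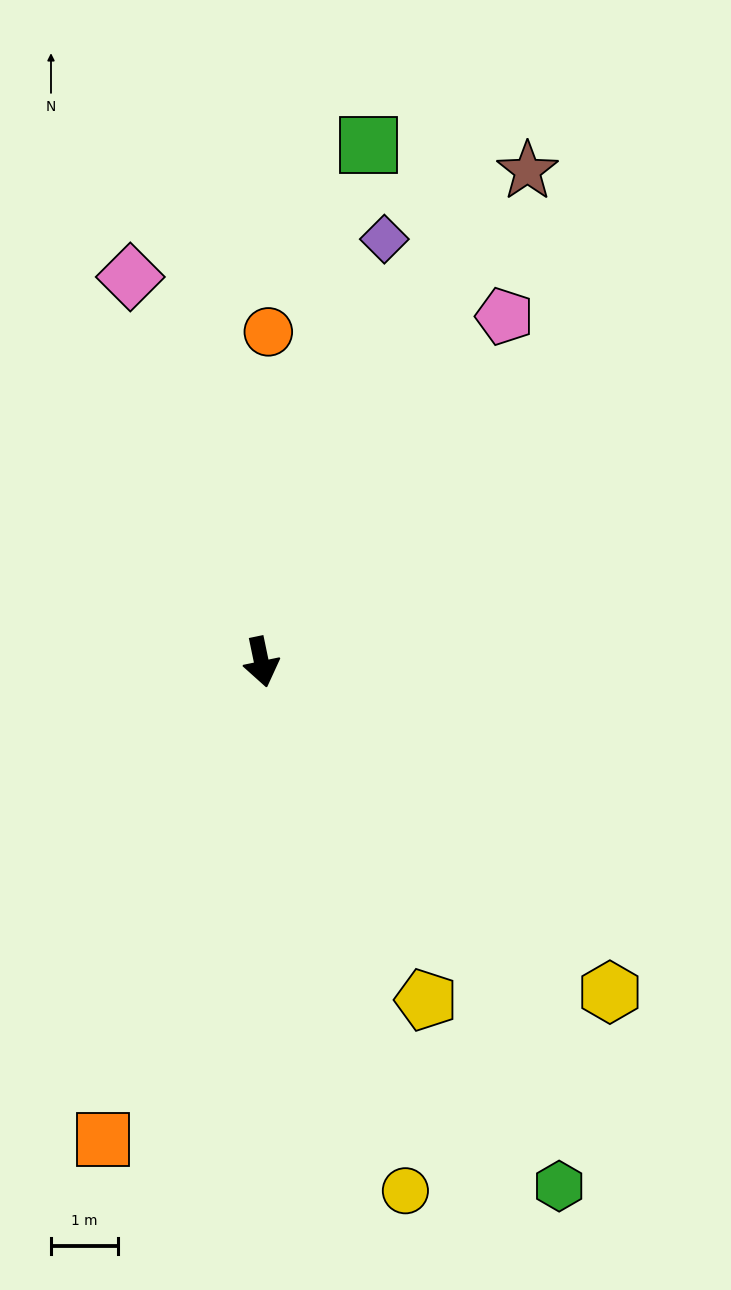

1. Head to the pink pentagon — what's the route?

turn left 133°, forward 6.3 m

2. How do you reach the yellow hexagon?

turn left 35°, forward 7.2 m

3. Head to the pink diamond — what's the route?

turn right 173°, forward 6.1 m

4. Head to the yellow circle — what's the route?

turn left 3°, forward 8.2 m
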